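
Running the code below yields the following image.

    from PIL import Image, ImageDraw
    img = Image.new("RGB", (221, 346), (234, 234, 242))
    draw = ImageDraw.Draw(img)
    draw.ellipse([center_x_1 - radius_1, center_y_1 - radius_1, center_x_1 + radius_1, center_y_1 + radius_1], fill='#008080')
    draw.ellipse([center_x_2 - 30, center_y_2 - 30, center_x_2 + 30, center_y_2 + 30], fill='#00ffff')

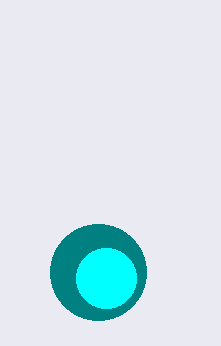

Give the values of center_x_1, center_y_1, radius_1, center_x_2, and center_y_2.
center_x_1 = 98, center_y_1 = 272, radius_1 = 48, center_x_2 = 106, center_y_2 = 278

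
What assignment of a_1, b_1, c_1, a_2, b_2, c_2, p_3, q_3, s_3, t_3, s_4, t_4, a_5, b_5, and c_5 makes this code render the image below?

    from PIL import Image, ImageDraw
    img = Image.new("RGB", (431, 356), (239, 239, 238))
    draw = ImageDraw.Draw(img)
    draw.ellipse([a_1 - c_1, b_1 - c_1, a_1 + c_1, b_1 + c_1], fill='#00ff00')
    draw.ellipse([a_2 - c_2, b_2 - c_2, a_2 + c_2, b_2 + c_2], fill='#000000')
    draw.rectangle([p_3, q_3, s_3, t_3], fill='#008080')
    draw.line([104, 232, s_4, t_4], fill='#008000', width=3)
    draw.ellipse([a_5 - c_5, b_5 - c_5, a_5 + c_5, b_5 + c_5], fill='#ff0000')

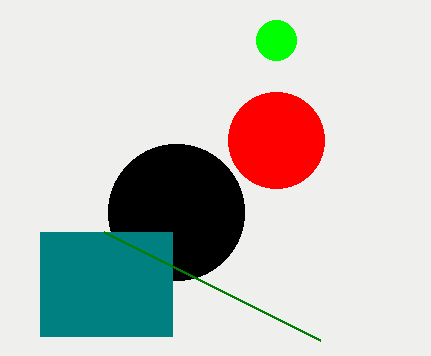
a_1 = 276, b_1 = 40, c_1 = 20, a_2 = 176, b_2 = 212, c_2 = 68, p_3 = 40, q_3 = 232, s_3 = 172, t_3 = 336, s_4 = 320, t_4 = 340, a_5 = 276, b_5 = 140, c_5 = 48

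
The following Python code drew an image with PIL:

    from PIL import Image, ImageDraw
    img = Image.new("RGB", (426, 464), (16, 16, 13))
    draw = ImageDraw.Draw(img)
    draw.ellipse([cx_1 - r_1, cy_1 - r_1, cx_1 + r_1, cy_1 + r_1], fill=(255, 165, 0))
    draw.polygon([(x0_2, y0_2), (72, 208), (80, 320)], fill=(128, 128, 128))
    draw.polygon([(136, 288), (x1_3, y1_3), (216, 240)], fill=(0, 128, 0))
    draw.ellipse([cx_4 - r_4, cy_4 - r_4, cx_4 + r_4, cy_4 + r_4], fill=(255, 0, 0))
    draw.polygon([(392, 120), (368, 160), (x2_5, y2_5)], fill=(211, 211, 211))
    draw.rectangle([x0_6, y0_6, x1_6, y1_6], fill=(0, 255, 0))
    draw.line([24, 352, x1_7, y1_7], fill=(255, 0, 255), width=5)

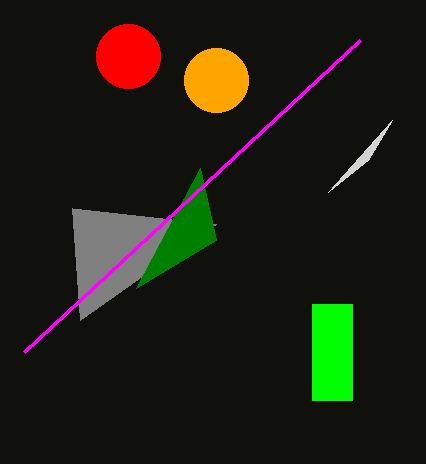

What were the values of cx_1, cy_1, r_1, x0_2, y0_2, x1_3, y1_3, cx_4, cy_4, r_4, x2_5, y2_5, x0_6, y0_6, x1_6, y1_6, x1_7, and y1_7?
cx_1 = 216, cy_1 = 80, r_1 = 32, x0_2 = 216, y0_2 = 224, x1_3 = 200, y1_3 = 168, cx_4 = 128, cy_4 = 56, r_4 = 32, x2_5 = 328, y2_5 = 192, x0_6 = 312, y0_6 = 304, x1_6 = 352, y1_6 = 400, x1_7 = 360, y1_7 = 40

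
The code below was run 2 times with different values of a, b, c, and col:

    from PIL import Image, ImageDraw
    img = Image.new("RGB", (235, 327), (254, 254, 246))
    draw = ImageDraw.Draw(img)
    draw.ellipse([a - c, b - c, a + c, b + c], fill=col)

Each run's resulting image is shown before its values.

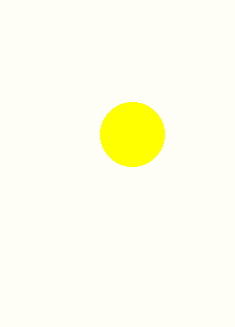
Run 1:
a = 132; b = 134; c = 32; col = 'yellow'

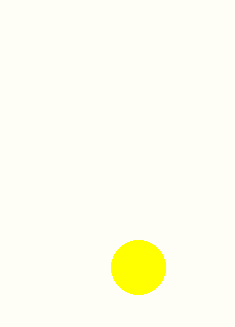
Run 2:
a = 138, b = 267, c = 27, col = 'yellow'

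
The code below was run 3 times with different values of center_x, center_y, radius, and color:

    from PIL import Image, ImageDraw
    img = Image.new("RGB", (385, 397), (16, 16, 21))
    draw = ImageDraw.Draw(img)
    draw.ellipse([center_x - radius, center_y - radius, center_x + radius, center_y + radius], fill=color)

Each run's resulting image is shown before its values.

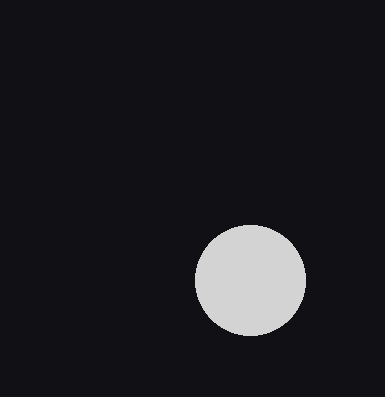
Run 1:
center_x = 250; center_y = 280; radius = 55; color = 'lightgray'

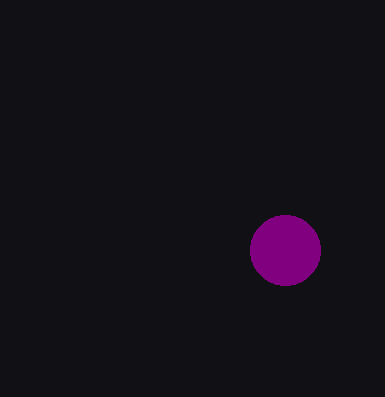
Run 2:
center_x = 285, center_y = 250, radius = 35, color = 'purple'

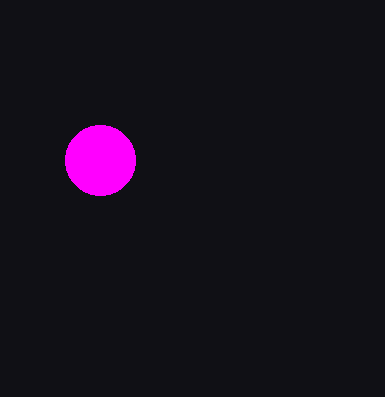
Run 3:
center_x = 100, center_y = 160, radius = 35, color = 'magenta'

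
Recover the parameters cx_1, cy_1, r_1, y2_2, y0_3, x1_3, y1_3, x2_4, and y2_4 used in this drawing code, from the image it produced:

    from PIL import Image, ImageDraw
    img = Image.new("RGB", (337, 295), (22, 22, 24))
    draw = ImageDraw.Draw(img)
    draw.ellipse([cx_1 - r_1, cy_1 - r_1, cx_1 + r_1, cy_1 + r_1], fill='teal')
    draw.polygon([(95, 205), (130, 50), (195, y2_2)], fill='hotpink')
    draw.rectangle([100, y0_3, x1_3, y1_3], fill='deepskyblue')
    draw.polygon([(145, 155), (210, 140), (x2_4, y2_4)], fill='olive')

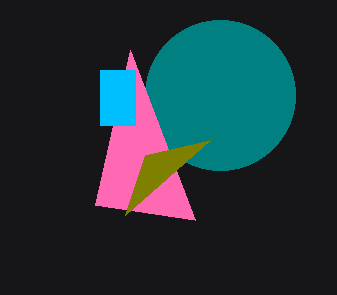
cx_1 = 220, cy_1 = 95, r_1 = 75, y2_2 = 220, y0_3 = 70, x1_3 = 135, y1_3 = 125, x2_4 = 125, y2_4 = 215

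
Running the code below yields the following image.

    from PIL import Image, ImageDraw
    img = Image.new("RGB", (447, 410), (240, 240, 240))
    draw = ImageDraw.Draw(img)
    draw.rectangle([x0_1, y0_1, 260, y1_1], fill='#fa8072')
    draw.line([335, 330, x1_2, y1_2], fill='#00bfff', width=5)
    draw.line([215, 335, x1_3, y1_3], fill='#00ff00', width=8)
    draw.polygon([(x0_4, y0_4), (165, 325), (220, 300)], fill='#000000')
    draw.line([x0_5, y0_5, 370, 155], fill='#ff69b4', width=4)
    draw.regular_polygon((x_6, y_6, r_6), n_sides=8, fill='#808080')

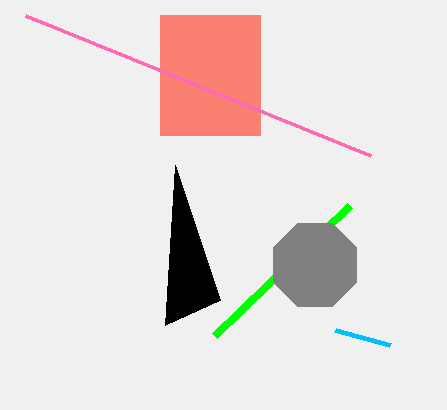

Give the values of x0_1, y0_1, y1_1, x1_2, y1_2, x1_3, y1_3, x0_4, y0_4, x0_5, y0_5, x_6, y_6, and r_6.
x0_1 = 160
y0_1 = 15
y1_1 = 135
x1_2 = 390
y1_2 = 345
x1_3 = 350
y1_3 = 205
x0_4 = 175
y0_4 = 165
x0_5 = 25
y0_5 = 15
x_6 = 315
y_6 = 265
r_6 = 45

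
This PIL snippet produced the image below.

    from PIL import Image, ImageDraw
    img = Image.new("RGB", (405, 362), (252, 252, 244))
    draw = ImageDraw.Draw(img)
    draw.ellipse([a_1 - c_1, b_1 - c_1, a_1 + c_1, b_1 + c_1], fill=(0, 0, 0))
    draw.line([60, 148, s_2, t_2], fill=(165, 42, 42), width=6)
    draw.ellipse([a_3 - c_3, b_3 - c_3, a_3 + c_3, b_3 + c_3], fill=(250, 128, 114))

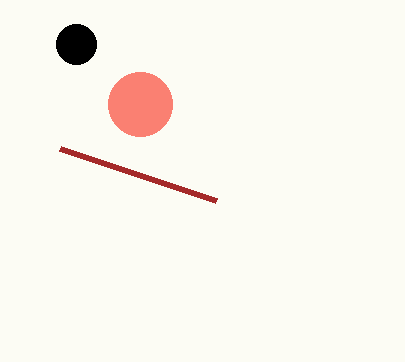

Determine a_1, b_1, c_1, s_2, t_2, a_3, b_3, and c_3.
a_1 = 76
b_1 = 44
c_1 = 20
s_2 = 216
t_2 = 200
a_3 = 140
b_3 = 104
c_3 = 32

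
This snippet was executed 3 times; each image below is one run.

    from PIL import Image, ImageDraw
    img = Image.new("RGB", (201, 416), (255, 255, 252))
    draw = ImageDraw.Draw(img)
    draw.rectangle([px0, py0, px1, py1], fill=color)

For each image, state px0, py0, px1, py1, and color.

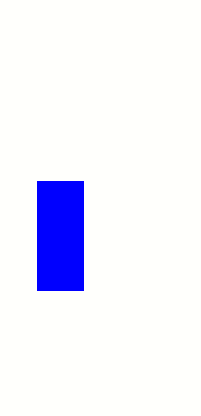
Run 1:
px0 = 37, py0 = 181, px1 = 83, py1 = 290, color = 'blue'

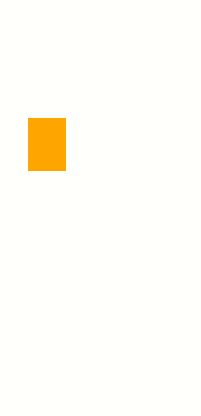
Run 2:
px0 = 28, py0 = 118, px1 = 65, py1 = 170, color = 'orange'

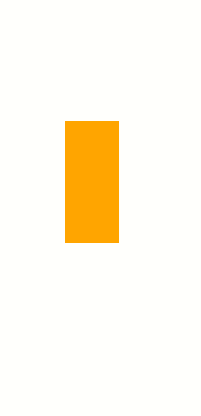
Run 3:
px0 = 65, py0 = 121, px1 = 118, py1 = 242, color = 'orange'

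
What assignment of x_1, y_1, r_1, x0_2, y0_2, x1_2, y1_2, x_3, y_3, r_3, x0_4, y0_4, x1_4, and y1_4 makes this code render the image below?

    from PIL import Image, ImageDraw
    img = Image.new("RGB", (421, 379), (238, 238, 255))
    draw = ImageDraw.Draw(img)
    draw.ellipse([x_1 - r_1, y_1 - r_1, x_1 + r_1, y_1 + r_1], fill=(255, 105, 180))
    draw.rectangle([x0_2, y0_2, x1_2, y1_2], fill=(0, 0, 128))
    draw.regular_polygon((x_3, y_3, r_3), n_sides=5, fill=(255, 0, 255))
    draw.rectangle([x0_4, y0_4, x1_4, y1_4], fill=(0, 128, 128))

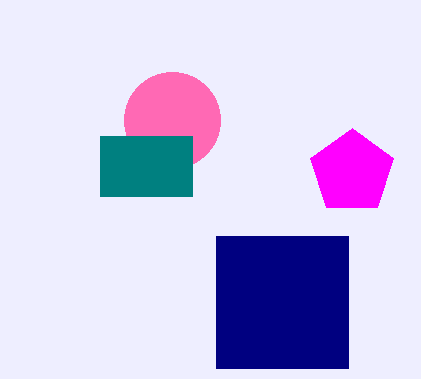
x_1 = 172, y_1 = 120, r_1 = 48, x0_2 = 216, y0_2 = 236, x1_2 = 348, y1_2 = 368, x_3 = 352, y_3 = 172, r_3 = 44, x0_4 = 100, y0_4 = 136, x1_4 = 192, y1_4 = 196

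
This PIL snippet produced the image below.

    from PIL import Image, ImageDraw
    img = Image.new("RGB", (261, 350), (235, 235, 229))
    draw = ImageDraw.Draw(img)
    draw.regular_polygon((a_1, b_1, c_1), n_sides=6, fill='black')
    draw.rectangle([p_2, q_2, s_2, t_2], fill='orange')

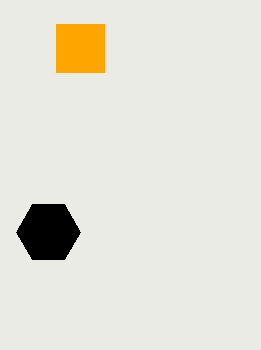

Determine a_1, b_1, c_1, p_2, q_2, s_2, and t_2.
a_1 = 48, b_1 = 232, c_1 = 32, p_2 = 56, q_2 = 24, s_2 = 104, t_2 = 72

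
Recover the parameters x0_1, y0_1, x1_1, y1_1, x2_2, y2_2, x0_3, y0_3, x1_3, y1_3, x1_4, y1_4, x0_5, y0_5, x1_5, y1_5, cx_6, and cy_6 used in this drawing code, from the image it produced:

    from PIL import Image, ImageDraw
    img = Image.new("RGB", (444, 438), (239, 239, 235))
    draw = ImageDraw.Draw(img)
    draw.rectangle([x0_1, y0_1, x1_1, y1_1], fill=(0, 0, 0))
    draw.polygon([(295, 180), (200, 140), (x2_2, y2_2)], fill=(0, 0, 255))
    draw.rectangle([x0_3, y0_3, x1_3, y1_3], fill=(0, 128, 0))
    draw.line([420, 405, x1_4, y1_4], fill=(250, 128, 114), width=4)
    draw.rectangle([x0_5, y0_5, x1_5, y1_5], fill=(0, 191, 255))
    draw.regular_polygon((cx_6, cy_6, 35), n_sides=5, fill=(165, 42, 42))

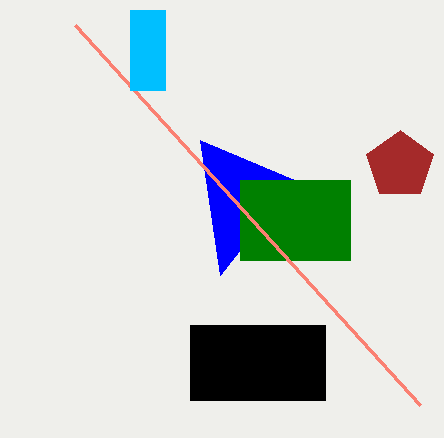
x0_1 = 190; y0_1 = 325; x1_1 = 325; y1_1 = 400; x2_2 = 220; y2_2 = 275; x0_3 = 240; y0_3 = 180; x1_3 = 350; y1_3 = 260; x1_4 = 75; y1_4 = 25; x0_5 = 130; y0_5 = 10; x1_5 = 165; y1_5 = 90; cx_6 = 400; cy_6 = 165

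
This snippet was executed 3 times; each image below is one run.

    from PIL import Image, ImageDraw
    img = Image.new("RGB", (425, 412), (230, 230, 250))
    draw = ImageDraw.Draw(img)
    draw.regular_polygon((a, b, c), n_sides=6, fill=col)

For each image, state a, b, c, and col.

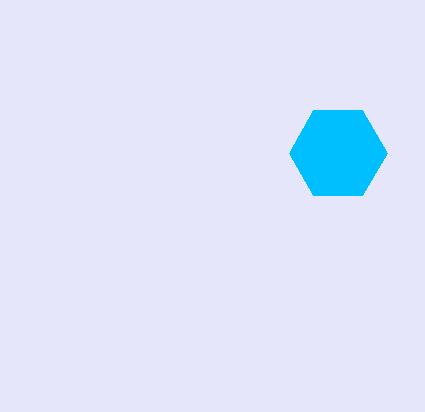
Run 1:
a = 338; b = 153; c = 49; col = 'deepskyblue'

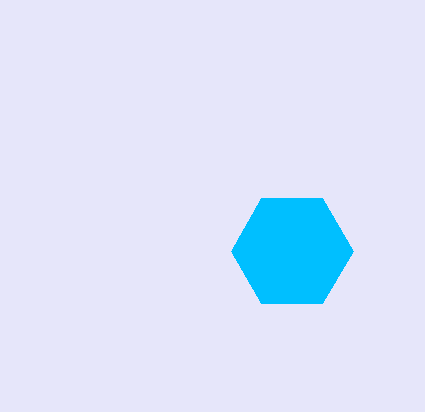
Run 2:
a = 292; b = 251; c = 61; col = 'deepskyblue'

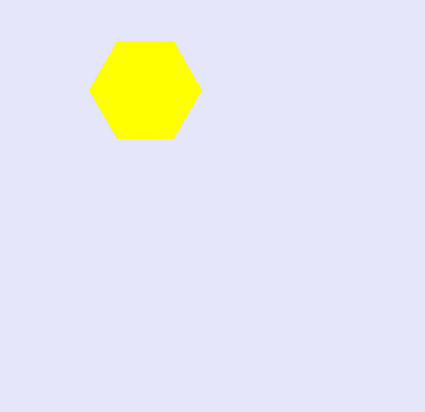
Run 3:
a = 145
b = 90
c = 56
col = 'yellow'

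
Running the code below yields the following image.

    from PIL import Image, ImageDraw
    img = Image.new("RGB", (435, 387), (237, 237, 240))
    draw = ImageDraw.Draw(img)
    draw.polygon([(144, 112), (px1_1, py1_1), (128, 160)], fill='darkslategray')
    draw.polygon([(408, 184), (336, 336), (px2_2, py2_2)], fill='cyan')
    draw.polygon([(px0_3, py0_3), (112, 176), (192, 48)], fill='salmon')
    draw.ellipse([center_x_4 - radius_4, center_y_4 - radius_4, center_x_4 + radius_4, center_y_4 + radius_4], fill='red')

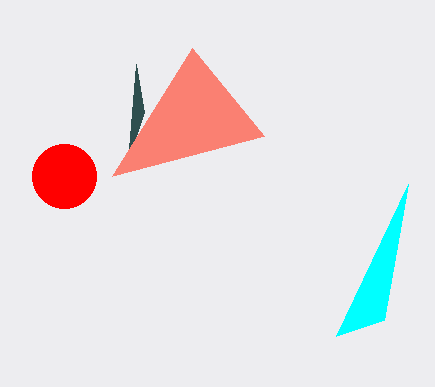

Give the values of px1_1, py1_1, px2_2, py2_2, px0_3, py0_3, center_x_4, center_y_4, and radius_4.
px1_1 = 136, py1_1 = 64, px2_2 = 384, py2_2 = 320, px0_3 = 264, py0_3 = 136, center_x_4 = 64, center_y_4 = 176, radius_4 = 32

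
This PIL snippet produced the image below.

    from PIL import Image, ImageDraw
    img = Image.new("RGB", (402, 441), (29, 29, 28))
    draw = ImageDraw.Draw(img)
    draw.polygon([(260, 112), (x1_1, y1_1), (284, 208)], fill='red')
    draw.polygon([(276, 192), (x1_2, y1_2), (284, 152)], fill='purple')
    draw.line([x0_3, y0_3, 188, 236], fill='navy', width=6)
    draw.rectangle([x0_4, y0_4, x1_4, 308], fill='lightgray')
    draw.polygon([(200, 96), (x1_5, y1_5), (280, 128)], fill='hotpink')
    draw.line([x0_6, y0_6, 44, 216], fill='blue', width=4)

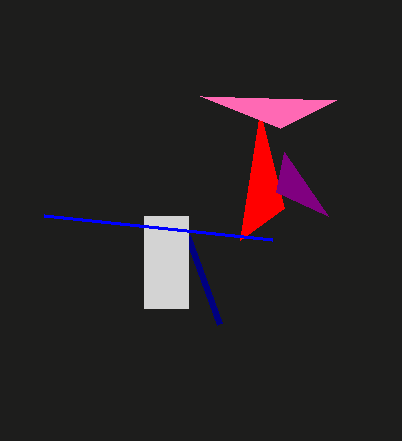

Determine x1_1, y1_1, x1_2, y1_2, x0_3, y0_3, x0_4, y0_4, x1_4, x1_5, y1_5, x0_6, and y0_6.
x1_1 = 240, y1_1 = 240, x1_2 = 328, y1_2 = 216, x0_3 = 220, y0_3 = 324, x0_4 = 144, y0_4 = 216, x1_4 = 188, x1_5 = 336, y1_5 = 100, x0_6 = 272, y0_6 = 240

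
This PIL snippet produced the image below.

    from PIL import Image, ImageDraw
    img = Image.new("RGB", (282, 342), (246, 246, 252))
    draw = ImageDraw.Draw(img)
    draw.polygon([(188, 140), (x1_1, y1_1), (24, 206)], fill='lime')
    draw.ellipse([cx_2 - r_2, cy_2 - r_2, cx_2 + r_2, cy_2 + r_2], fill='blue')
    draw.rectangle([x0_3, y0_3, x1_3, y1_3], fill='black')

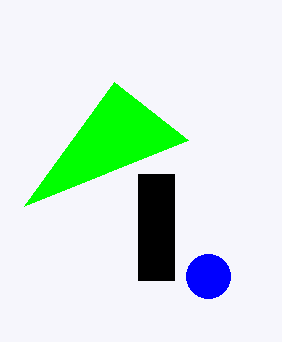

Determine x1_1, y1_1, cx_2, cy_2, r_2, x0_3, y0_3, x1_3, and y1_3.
x1_1 = 114; y1_1 = 82; cx_2 = 208; cy_2 = 276; r_2 = 22; x0_3 = 138; y0_3 = 174; x1_3 = 174; y1_3 = 280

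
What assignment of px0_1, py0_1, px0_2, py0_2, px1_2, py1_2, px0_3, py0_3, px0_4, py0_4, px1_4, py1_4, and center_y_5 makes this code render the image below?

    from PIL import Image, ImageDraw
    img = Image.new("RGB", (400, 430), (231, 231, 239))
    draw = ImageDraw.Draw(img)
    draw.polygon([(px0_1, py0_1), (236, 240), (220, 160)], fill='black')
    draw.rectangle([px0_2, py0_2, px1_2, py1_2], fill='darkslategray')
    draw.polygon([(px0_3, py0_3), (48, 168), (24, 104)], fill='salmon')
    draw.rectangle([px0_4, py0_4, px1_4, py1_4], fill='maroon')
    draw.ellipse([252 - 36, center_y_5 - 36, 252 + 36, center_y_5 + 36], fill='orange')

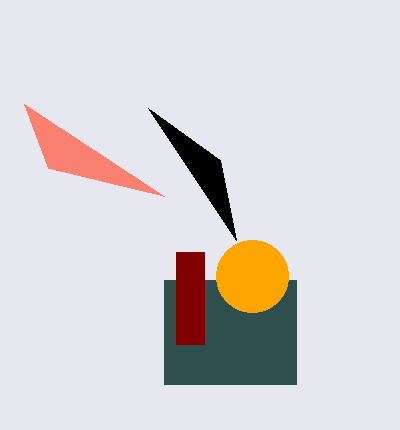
px0_1 = 148
py0_1 = 108
px0_2 = 164
py0_2 = 280
px1_2 = 296
py1_2 = 384
px0_3 = 164
py0_3 = 196
px0_4 = 176
py0_4 = 252
px1_4 = 204
py1_4 = 344
center_y_5 = 276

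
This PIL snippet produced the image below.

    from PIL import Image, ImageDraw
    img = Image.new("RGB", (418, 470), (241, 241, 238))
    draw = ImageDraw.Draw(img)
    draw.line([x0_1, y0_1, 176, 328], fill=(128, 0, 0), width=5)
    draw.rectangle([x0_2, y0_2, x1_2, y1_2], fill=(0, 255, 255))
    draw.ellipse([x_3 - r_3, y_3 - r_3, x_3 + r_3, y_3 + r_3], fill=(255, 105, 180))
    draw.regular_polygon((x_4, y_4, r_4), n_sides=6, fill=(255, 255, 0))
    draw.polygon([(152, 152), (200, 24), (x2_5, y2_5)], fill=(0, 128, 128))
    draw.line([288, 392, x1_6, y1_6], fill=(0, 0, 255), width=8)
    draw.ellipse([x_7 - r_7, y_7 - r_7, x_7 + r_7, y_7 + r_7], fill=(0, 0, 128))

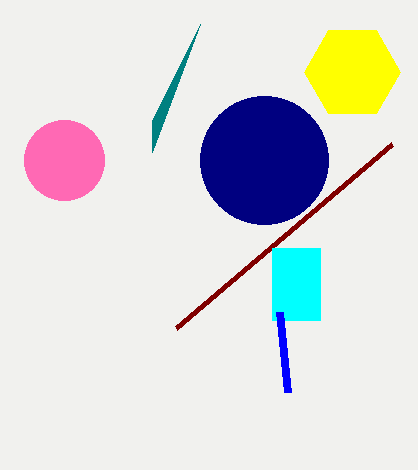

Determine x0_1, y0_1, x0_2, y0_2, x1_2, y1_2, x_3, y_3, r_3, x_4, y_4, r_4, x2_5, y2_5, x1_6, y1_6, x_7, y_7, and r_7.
x0_1 = 392, y0_1 = 144, x0_2 = 272, y0_2 = 248, x1_2 = 320, y1_2 = 320, x_3 = 64, y_3 = 160, r_3 = 40, x_4 = 352, y_4 = 72, r_4 = 48, x2_5 = 152, y2_5 = 120, x1_6 = 280, y1_6 = 312, x_7 = 264, y_7 = 160, r_7 = 64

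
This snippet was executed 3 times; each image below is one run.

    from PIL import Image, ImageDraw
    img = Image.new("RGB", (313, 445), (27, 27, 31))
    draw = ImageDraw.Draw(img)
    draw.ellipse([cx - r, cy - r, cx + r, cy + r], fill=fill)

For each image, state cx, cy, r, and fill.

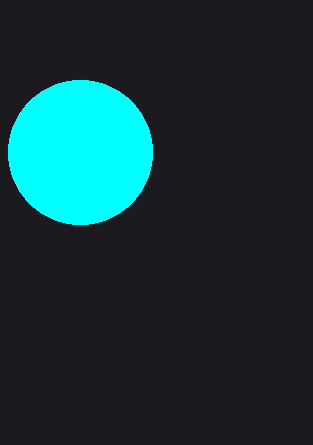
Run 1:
cx = 80; cy = 152; r = 72; fill = 'cyan'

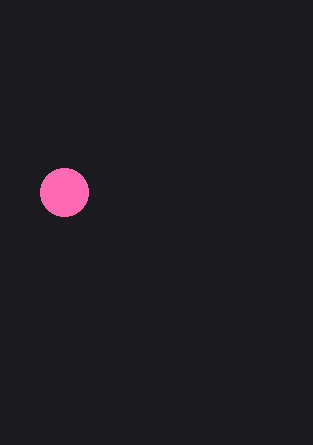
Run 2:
cx = 64
cy = 192
r = 24
fill = 'hotpink'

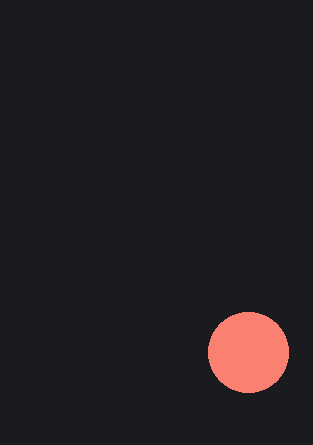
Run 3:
cx = 248
cy = 352
r = 40
fill = 'salmon'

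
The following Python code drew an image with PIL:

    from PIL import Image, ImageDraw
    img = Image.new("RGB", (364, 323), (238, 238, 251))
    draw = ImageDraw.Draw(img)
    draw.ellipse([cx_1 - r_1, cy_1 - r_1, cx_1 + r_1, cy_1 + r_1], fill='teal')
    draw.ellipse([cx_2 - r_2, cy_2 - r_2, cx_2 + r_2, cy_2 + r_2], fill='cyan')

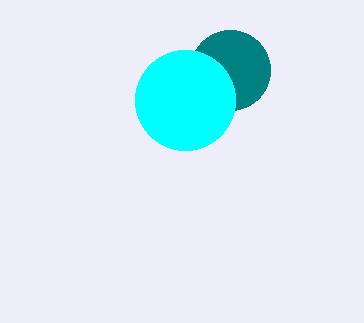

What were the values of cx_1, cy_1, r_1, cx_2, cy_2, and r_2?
cx_1 = 230; cy_1 = 70; r_1 = 40; cx_2 = 185; cy_2 = 100; r_2 = 50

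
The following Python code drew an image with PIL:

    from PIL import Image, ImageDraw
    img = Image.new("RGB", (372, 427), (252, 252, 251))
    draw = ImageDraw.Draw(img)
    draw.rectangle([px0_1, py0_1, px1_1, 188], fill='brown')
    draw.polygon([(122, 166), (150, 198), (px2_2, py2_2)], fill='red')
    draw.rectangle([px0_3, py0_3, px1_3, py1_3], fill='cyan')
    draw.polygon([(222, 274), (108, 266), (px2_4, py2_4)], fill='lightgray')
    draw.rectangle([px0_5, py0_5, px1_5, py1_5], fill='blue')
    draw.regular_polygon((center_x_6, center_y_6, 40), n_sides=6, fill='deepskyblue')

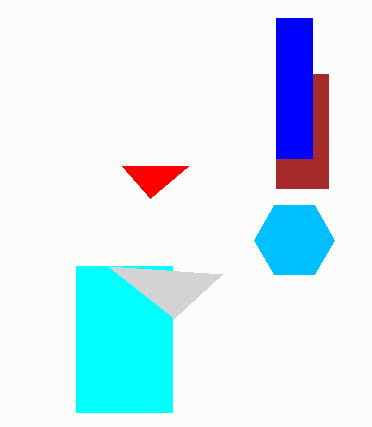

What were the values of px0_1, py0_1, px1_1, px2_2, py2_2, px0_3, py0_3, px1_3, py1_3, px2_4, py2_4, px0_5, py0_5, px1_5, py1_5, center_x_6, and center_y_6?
px0_1 = 276
py0_1 = 74
px1_1 = 328
px2_2 = 188
py2_2 = 166
px0_3 = 76
py0_3 = 266
px1_3 = 172
py1_3 = 412
px2_4 = 174
py2_4 = 318
px0_5 = 276
py0_5 = 18
px1_5 = 312
py1_5 = 158
center_x_6 = 294
center_y_6 = 240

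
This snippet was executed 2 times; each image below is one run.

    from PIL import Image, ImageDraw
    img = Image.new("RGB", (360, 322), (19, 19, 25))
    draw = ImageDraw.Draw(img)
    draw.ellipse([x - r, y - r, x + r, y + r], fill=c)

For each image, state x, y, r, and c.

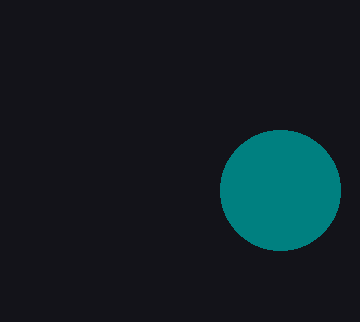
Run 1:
x = 280, y = 190, r = 60, c = 'teal'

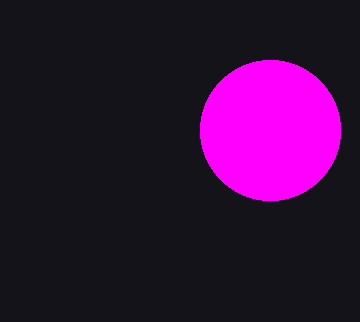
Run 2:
x = 270
y = 130
r = 70
c = 'magenta'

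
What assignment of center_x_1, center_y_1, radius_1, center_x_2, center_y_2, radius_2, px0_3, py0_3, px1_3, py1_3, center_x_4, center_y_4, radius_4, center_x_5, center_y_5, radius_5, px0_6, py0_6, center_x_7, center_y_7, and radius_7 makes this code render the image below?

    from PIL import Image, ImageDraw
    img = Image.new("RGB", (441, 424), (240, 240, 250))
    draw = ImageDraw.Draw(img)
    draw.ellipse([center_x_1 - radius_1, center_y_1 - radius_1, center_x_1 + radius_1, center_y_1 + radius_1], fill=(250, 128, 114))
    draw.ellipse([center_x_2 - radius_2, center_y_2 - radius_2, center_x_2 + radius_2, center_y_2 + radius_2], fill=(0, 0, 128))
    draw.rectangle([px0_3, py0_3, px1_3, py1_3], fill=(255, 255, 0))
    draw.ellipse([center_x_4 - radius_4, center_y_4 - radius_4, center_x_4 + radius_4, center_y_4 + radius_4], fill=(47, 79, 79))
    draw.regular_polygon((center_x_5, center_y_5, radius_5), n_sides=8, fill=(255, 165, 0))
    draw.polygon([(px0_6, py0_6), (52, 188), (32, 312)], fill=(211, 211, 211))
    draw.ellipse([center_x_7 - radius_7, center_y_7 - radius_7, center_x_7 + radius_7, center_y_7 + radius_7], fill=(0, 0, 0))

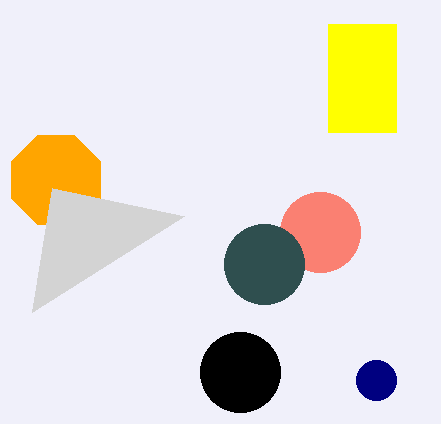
center_x_1 = 320; center_y_1 = 232; radius_1 = 40; center_x_2 = 376; center_y_2 = 380; radius_2 = 20; px0_3 = 328; py0_3 = 24; px1_3 = 396; py1_3 = 132; center_x_4 = 264; center_y_4 = 264; radius_4 = 40; center_x_5 = 56; center_y_5 = 180; radius_5 = 48; px0_6 = 184; py0_6 = 216; center_x_7 = 240; center_y_7 = 372; radius_7 = 40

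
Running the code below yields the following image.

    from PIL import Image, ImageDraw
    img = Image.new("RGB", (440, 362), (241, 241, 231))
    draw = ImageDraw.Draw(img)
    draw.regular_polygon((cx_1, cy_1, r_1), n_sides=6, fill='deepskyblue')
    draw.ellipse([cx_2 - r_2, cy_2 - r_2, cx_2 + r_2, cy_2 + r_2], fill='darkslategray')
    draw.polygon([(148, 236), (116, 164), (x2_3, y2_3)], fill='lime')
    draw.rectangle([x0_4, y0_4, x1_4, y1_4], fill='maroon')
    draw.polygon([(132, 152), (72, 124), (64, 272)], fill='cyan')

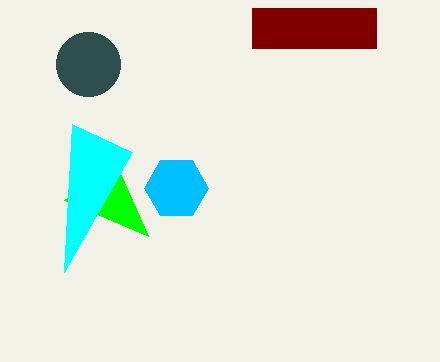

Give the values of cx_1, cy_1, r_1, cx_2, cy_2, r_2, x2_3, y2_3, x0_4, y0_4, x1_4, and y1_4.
cx_1 = 176; cy_1 = 188; r_1 = 32; cx_2 = 88; cy_2 = 64; r_2 = 32; x2_3 = 64; y2_3 = 200; x0_4 = 252; y0_4 = 8; x1_4 = 376; y1_4 = 48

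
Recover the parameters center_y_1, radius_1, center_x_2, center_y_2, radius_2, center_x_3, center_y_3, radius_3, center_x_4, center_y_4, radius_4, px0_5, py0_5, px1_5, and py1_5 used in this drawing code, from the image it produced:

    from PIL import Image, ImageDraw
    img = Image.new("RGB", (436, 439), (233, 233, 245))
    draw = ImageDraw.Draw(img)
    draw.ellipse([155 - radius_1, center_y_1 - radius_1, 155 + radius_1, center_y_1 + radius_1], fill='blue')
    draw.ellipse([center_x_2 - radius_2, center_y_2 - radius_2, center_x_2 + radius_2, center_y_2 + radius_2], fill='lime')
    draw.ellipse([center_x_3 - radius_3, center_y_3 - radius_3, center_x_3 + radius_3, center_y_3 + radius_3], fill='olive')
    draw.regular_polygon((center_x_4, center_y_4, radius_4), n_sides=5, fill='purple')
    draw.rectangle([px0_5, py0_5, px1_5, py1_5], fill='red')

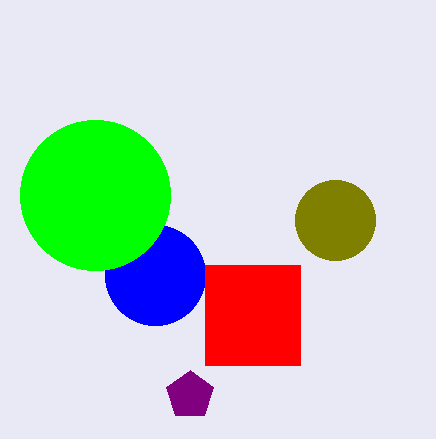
center_y_1 = 275, radius_1 = 50, center_x_2 = 95, center_y_2 = 195, radius_2 = 75, center_x_3 = 335, center_y_3 = 220, radius_3 = 40, center_x_4 = 190, center_y_4 = 395, radius_4 = 25, px0_5 = 205, py0_5 = 265, px1_5 = 300, py1_5 = 365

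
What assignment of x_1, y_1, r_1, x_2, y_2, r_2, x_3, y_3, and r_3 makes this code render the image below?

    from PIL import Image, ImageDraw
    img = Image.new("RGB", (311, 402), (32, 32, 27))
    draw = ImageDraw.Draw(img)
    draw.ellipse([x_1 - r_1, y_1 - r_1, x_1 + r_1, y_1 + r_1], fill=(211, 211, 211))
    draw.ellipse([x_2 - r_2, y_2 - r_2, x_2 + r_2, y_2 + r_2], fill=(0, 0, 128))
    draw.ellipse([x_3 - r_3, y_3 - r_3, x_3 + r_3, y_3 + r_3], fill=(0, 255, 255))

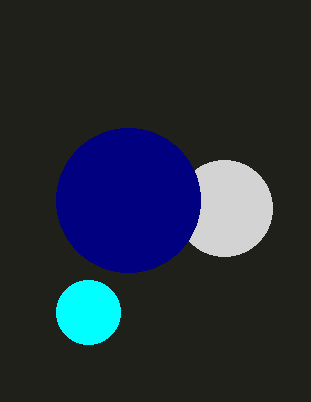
x_1 = 224
y_1 = 208
r_1 = 48
x_2 = 128
y_2 = 200
r_2 = 72
x_3 = 88
y_3 = 312
r_3 = 32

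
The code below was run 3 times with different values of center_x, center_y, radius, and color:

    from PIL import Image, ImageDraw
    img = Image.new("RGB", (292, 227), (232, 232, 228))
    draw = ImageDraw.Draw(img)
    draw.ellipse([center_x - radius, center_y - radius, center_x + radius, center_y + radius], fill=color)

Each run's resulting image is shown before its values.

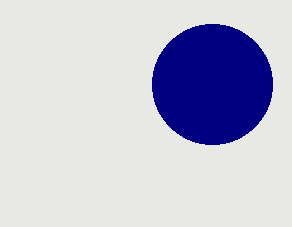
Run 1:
center_x = 212; center_y = 84; radius = 60; color = 'navy'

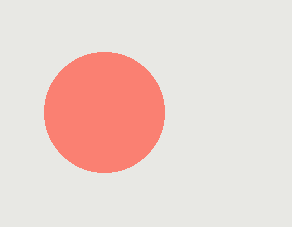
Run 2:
center_x = 104, center_y = 112, radius = 60, color = 'salmon'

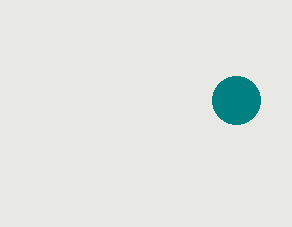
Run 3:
center_x = 236; center_y = 100; radius = 24; color = 'teal'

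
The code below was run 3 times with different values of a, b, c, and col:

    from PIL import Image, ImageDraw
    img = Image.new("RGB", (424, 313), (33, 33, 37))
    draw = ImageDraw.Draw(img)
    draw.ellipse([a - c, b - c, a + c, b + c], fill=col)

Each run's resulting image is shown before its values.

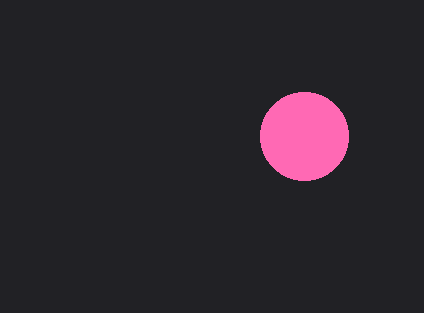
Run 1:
a = 304
b = 136
c = 44
col = 'hotpink'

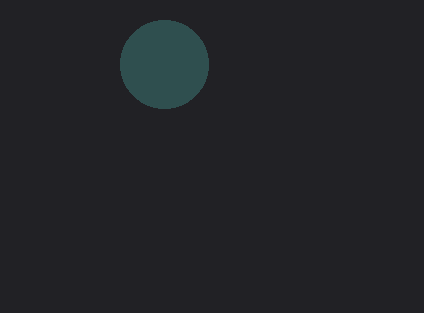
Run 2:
a = 164; b = 64; c = 44; col = 'darkslategray'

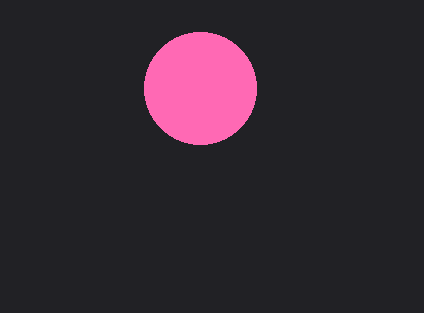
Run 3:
a = 200; b = 88; c = 56; col = 'hotpink'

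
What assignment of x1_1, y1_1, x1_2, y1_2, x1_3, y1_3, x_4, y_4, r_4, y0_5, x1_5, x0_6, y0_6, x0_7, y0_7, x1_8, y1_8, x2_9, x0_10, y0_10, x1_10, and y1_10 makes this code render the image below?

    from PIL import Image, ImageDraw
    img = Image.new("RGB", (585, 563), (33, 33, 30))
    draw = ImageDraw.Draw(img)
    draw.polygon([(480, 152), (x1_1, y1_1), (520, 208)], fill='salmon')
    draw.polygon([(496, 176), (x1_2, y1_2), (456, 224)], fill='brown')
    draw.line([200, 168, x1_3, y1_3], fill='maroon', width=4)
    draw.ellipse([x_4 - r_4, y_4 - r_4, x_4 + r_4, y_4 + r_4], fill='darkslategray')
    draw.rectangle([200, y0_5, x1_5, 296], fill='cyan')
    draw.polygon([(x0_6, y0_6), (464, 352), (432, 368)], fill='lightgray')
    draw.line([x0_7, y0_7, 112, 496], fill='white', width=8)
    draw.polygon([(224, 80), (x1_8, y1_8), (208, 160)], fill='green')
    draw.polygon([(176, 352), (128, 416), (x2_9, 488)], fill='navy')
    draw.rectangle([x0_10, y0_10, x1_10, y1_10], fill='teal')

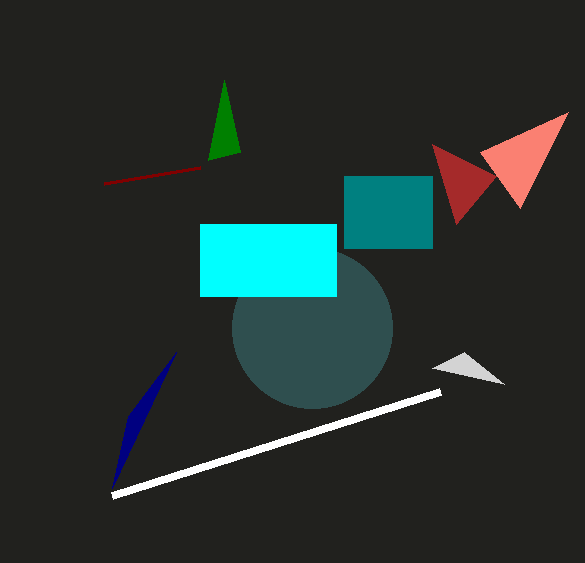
x1_1 = 568; y1_1 = 112; x1_2 = 432; y1_2 = 144; x1_3 = 104; y1_3 = 184; x_4 = 312; y_4 = 328; r_4 = 80; y0_5 = 224; x1_5 = 336; x0_6 = 504; y0_6 = 384; x0_7 = 440; y0_7 = 392; x1_8 = 240; y1_8 = 152; x2_9 = 112; x0_10 = 344; y0_10 = 176; x1_10 = 432; y1_10 = 248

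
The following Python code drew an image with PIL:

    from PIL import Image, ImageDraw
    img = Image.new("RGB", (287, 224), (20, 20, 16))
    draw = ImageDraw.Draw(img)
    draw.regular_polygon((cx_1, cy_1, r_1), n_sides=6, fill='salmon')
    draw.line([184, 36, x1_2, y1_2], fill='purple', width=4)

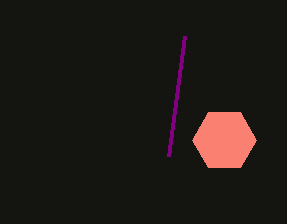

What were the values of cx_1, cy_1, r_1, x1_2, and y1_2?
cx_1 = 224, cy_1 = 140, r_1 = 32, x1_2 = 168, y1_2 = 156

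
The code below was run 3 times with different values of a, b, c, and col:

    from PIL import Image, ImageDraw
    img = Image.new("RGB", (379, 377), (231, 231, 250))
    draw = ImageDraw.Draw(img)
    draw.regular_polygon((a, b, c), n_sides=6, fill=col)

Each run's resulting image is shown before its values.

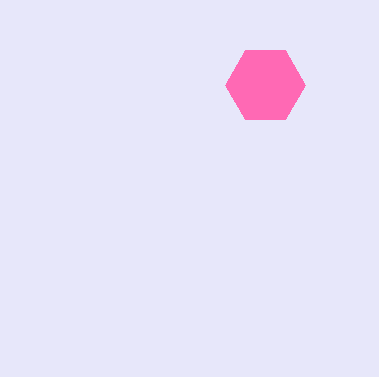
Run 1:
a = 265; b = 85; c = 40; col = 'hotpink'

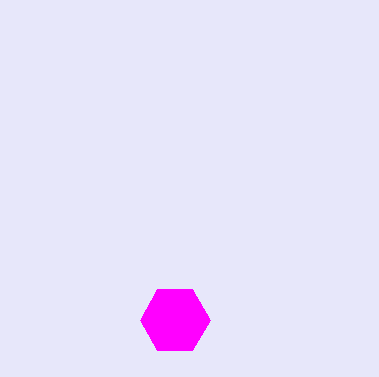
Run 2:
a = 175, b = 320, c = 35, col = 'magenta'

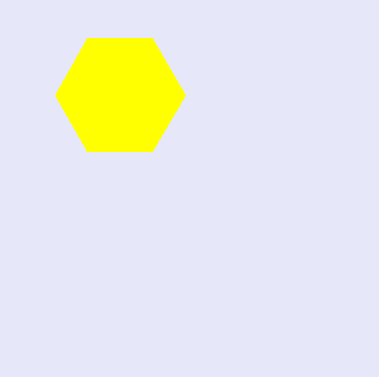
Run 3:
a = 120, b = 95, c = 65, col = 'yellow'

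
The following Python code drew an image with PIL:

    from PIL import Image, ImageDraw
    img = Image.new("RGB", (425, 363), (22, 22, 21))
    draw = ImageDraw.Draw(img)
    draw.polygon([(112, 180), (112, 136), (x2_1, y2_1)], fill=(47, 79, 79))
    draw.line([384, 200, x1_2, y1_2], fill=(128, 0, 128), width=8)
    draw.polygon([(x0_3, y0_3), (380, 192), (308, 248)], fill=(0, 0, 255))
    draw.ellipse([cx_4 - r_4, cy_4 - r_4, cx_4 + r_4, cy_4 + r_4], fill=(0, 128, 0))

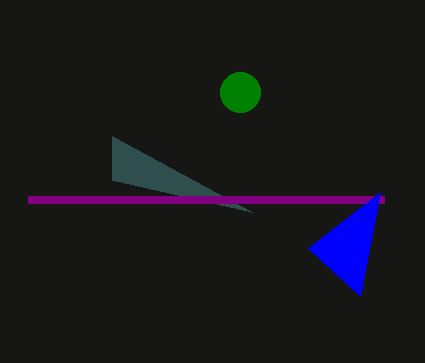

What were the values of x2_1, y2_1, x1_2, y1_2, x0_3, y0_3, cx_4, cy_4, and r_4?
x2_1 = 252
y2_1 = 212
x1_2 = 28
y1_2 = 200
x0_3 = 360
y0_3 = 296
cx_4 = 240
cy_4 = 92
r_4 = 20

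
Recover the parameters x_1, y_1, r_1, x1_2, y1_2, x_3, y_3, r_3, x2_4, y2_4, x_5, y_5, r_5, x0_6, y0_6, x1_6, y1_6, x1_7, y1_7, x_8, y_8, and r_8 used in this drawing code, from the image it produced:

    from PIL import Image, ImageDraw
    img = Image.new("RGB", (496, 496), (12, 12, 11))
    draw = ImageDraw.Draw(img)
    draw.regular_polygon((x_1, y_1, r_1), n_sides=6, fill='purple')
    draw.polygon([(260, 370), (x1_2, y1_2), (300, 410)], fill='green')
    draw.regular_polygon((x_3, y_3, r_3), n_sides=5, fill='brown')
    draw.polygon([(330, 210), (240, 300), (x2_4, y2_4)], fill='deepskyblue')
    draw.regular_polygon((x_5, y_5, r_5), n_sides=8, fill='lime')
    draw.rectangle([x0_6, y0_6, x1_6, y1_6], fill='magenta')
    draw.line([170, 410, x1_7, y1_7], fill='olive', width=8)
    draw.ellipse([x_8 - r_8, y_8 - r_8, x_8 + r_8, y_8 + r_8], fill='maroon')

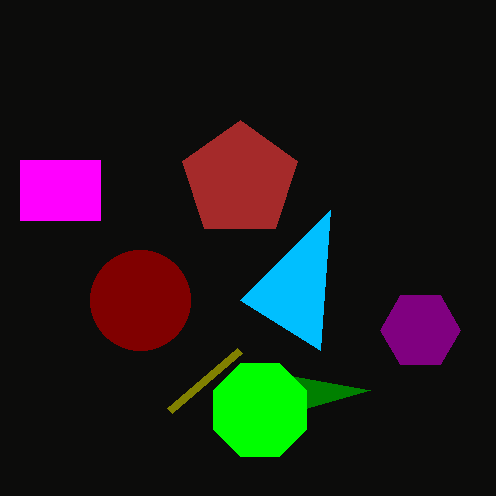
x_1 = 420, y_1 = 330, r_1 = 40, x1_2 = 370, y1_2 = 390, x_3 = 240, y_3 = 180, r_3 = 60, x2_4 = 320, y2_4 = 350, x_5 = 260, y_5 = 410, r_5 = 50, x0_6 = 20, y0_6 = 160, x1_6 = 100, y1_6 = 220, x1_7 = 240, y1_7 = 350, x_8 = 140, y_8 = 300, r_8 = 50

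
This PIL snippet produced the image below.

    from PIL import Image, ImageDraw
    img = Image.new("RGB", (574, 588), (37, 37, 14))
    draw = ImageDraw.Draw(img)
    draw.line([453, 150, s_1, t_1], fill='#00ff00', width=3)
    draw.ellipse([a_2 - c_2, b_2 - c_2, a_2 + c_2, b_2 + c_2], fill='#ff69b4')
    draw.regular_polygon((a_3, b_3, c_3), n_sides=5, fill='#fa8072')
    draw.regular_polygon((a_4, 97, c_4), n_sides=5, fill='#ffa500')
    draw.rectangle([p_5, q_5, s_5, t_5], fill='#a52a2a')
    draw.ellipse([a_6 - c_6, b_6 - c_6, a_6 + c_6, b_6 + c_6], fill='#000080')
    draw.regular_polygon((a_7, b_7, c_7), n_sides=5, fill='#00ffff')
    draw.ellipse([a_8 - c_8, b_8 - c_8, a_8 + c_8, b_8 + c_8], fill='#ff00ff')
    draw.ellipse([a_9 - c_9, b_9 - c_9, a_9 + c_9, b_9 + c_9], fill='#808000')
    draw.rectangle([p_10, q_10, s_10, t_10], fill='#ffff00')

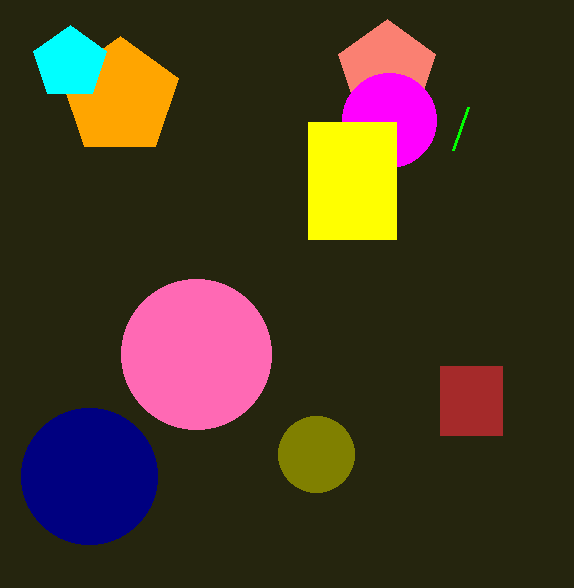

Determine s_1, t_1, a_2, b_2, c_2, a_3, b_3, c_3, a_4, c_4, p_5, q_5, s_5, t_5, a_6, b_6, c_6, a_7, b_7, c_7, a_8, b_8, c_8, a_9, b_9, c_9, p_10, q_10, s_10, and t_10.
s_1 = 468, t_1 = 107, a_2 = 196, b_2 = 354, c_2 = 75, a_3 = 387, b_3 = 70, c_3 = 51, a_4 = 120, c_4 = 61, p_5 = 440, q_5 = 366, s_5 = 502, t_5 = 435, a_6 = 89, b_6 = 476, c_6 = 68, a_7 = 70, b_7 = 63, c_7 = 38, a_8 = 389, b_8 = 120, c_8 = 47, a_9 = 316, b_9 = 454, c_9 = 38, p_10 = 308, q_10 = 122, s_10 = 396, t_10 = 239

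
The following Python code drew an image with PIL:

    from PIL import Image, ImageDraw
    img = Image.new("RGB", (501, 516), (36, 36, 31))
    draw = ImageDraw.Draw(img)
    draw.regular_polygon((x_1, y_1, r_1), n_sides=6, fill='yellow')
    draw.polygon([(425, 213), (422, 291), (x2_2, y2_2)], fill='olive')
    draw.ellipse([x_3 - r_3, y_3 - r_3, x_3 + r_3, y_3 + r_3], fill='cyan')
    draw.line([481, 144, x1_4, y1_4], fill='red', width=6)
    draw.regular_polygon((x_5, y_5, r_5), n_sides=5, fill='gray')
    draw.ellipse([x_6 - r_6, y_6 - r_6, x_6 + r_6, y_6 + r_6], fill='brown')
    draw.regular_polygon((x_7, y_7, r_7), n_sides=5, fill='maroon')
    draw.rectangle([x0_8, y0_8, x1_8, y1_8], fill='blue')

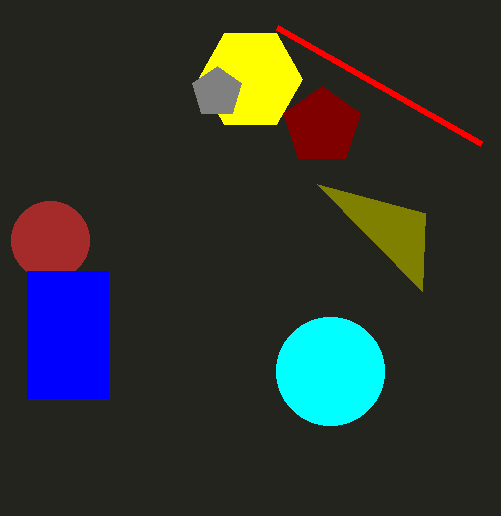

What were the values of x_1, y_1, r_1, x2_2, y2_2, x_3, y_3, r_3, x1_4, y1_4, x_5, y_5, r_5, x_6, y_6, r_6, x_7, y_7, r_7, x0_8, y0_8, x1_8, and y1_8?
x_1 = 250
y_1 = 79
r_1 = 52
x2_2 = 317
y2_2 = 184
x_3 = 330
y_3 = 371
r_3 = 54
x1_4 = 277
y1_4 = 28
x_5 = 217
y_5 = 92
r_5 = 26
x_6 = 50
y_6 = 240
r_6 = 39
x_7 = 322
y_7 = 126
r_7 = 40
x0_8 = 27
y0_8 = 271
x1_8 = 108
y1_8 = 398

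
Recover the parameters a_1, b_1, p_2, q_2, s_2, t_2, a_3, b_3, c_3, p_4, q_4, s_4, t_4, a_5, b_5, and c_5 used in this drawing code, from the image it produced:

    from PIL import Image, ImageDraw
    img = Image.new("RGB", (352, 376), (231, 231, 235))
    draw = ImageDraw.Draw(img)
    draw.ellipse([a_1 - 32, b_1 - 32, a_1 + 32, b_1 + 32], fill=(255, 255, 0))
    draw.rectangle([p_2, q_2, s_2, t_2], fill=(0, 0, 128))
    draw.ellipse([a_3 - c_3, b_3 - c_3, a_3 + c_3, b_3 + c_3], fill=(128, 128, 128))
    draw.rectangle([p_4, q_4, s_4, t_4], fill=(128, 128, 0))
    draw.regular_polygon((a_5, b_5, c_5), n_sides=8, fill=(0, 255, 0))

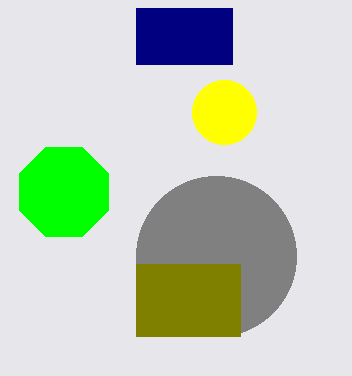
a_1 = 224
b_1 = 112
p_2 = 136
q_2 = 8
s_2 = 232
t_2 = 64
a_3 = 216
b_3 = 256
c_3 = 80
p_4 = 136
q_4 = 264
s_4 = 240
t_4 = 336
a_5 = 64
b_5 = 192
c_5 = 48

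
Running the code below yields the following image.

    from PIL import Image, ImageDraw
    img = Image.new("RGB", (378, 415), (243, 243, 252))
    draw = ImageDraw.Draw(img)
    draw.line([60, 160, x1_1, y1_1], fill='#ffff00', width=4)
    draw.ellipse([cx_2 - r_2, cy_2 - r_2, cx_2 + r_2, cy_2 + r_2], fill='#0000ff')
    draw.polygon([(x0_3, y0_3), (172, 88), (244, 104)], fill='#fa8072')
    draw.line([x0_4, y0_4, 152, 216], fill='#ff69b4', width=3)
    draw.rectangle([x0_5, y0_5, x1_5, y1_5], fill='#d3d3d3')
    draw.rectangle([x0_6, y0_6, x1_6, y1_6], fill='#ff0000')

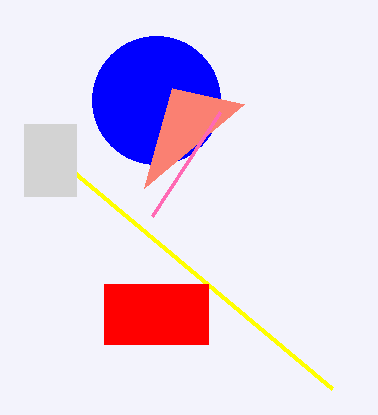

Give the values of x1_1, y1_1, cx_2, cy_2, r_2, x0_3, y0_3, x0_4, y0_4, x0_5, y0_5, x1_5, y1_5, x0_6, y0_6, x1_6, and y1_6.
x1_1 = 332, y1_1 = 388, cx_2 = 156, cy_2 = 100, r_2 = 64, x0_3 = 144, y0_3 = 188, x0_4 = 220, y0_4 = 112, x0_5 = 24, y0_5 = 124, x1_5 = 76, y1_5 = 196, x0_6 = 104, y0_6 = 284, x1_6 = 208, y1_6 = 344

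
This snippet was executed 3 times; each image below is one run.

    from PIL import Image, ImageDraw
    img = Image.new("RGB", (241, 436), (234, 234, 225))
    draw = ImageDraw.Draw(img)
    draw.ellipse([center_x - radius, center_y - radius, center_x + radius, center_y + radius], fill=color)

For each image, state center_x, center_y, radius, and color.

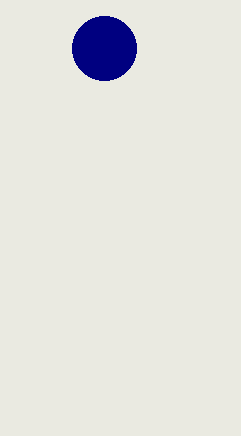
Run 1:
center_x = 104; center_y = 48; radius = 32; color = 'navy'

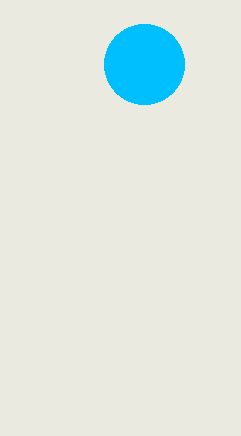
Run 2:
center_x = 144; center_y = 64; radius = 40; color = 'deepskyblue'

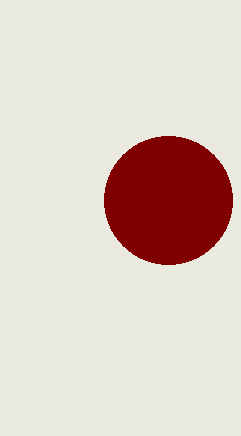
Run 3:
center_x = 168; center_y = 200; radius = 64; color = 'maroon'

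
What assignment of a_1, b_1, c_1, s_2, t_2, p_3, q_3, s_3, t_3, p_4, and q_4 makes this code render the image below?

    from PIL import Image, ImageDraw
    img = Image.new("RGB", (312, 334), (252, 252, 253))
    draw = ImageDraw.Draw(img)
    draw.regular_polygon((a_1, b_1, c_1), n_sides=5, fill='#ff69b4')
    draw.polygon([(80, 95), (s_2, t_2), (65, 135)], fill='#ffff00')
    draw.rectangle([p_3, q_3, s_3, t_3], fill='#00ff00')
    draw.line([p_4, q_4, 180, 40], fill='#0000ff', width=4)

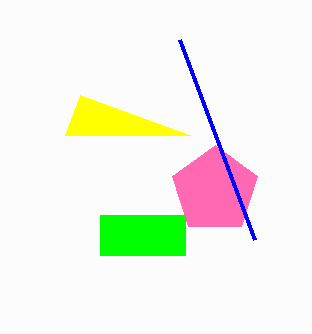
a_1 = 215; b_1 = 190; c_1 = 45; s_2 = 190; t_2 = 135; p_3 = 100; q_3 = 215; s_3 = 185; t_3 = 255; p_4 = 255; q_4 = 240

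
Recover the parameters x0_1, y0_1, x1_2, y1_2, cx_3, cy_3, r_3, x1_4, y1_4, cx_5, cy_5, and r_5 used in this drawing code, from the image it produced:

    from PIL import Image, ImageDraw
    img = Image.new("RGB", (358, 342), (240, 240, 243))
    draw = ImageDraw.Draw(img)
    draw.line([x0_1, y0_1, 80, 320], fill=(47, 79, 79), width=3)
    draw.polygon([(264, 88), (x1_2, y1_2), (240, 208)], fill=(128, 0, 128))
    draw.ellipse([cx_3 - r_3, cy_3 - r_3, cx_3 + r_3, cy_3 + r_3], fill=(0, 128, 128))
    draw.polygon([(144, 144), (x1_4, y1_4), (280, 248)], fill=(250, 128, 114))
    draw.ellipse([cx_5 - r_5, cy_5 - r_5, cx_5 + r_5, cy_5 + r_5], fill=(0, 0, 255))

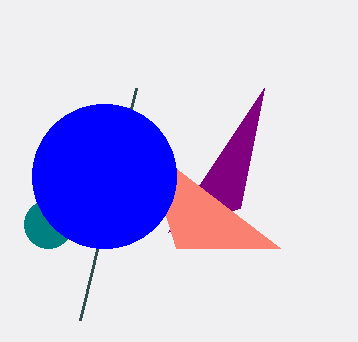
x0_1 = 136; y0_1 = 88; x1_2 = 168; y1_2 = 232; cx_3 = 48; cy_3 = 224; r_3 = 24; x1_4 = 176; y1_4 = 248; cx_5 = 104; cy_5 = 176; r_5 = 72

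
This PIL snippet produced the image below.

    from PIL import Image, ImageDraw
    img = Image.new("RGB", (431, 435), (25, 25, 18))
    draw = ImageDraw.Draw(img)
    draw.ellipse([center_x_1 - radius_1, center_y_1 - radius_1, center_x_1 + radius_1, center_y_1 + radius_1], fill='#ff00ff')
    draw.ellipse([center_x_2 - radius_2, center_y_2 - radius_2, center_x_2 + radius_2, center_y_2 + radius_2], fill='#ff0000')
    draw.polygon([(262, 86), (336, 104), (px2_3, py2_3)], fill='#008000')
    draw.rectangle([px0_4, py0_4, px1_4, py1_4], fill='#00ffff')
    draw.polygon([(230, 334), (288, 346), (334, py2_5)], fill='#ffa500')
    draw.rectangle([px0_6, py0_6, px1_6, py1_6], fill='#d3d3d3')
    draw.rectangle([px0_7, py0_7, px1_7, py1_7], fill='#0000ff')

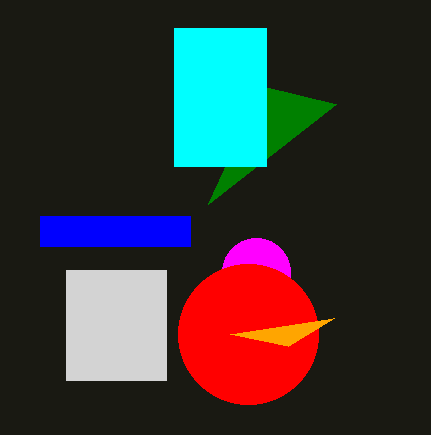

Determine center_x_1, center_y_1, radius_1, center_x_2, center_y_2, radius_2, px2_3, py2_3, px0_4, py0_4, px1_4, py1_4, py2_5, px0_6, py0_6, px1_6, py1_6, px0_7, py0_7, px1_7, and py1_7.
center_x_1 = 256; center_y_1 = 272; radius_1 = 34; center_x_2 = 248; center_y_2 = 334; radius_2 = 70; px2_3 = 208; py2_3 = 204; px0_4 = 174; py0_4 = 28; px1_4 = 266; py1_4 = 166; py2_5 = 318; px0_6 = 66; py0_6 = 270; px1_6 = 166; py1_6 = 380; px0_7 = 40; py0_7 = 216; px1_7 = 190; py1_7 = 246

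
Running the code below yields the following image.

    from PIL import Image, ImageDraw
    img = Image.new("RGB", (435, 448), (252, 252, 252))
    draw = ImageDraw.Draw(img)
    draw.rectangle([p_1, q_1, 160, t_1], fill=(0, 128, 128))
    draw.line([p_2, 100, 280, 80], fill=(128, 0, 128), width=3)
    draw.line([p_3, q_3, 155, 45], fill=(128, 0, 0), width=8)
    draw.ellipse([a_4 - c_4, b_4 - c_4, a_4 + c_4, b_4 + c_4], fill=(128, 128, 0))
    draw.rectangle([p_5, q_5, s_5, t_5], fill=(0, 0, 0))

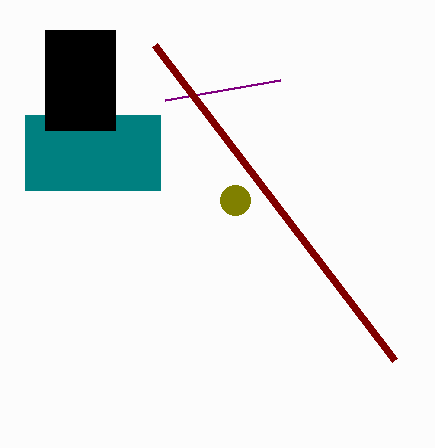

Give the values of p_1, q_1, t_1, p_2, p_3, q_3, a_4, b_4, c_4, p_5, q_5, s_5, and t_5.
p_1 = 25, q_1 = 115, t_1 = 190, p_2 = 165, p_3 = 395, q_3 = 360, a_4 = 235, b_4 = 200, c_4 = 15, p_5 = 45, q_5 = 30, s_5 = 115, t_5 = 130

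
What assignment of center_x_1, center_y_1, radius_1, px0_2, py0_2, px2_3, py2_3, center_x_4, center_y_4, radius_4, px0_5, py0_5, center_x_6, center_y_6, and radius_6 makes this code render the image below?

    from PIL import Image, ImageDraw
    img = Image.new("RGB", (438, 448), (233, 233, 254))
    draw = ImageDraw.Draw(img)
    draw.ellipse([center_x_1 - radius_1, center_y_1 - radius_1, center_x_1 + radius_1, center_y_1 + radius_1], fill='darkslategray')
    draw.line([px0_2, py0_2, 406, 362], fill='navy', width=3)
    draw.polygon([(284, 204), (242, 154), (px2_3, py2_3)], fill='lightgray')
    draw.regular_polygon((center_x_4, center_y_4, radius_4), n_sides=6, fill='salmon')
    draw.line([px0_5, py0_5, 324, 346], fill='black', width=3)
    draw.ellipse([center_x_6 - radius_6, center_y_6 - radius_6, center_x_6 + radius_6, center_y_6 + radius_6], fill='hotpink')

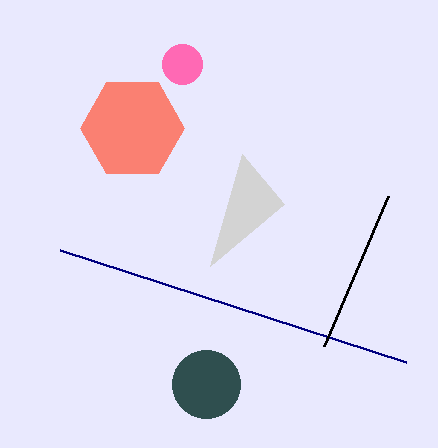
center_x_1 = 206; center_y_1 = 384; radius_1 = 34; px0_2 = 60; py0_2 = 250; px2_3 = 210; py2_3 = 266; center_x_4 = 132; center_y_4 = 128; radius_4 = 52; px0_5 = 388; py0_5 = 196; center_x_6 = 182; center_y_6 = 64; radius_6 = 20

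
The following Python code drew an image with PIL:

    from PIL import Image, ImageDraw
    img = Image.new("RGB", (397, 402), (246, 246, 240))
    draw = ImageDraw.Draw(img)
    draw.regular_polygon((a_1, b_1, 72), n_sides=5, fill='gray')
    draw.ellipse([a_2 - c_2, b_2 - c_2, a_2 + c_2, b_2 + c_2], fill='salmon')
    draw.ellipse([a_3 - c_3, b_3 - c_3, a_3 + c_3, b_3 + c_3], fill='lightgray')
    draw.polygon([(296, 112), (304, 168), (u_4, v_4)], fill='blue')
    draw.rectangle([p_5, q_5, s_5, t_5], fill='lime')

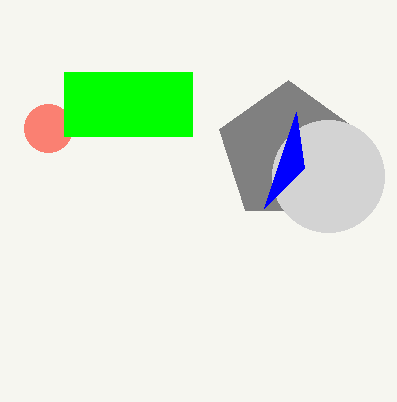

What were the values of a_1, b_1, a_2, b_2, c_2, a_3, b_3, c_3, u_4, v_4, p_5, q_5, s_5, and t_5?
a_1 = 288; b_1 = 152; a_2 = 48; b_2 = 128; c_2 = 24; a_3 = 328; b_3 = 176; c_3 = 56; u_4 = 264; v_4 = 208; p_5 = 64; q_5 = 72; s_5 = 192; t_5 = 136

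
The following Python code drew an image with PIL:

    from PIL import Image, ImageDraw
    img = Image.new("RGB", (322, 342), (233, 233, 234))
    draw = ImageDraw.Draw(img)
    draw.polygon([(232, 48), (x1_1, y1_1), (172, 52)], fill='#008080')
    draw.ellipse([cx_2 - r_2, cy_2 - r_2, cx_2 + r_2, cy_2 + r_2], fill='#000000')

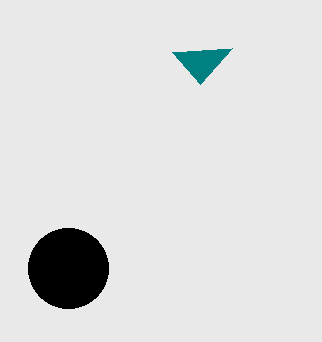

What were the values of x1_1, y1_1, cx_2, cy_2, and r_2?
x1_1 = 200; y1_1 = 84; cx_2 = 68; cy_2 = 268; r_2 = 40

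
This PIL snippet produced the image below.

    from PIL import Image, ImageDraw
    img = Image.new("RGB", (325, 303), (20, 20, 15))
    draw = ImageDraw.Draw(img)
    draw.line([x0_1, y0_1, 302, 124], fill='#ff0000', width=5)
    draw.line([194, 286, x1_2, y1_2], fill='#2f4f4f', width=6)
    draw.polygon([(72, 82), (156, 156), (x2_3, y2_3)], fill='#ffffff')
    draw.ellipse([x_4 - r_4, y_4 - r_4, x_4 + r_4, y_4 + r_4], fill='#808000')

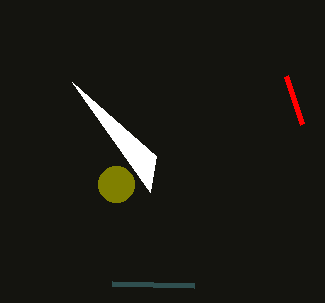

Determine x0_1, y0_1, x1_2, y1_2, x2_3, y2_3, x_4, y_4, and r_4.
x0_1 = 286, y0_1 = 76, x1_2 = 112, y1_2 = 284, x2_3 = 150, y2_3 = 192, x_4 = 116, y_4 = 184, r_4 = 18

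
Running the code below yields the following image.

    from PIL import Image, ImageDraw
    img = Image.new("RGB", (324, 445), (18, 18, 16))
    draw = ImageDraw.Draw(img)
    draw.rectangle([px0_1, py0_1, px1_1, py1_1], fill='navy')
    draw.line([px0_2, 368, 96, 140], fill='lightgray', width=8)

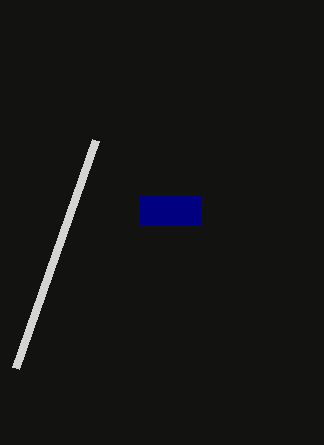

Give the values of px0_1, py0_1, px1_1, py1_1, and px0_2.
px0_1 = 140; py0_1 = 196; px1_1 = 200; py1_1 = 224; px0_2 = 16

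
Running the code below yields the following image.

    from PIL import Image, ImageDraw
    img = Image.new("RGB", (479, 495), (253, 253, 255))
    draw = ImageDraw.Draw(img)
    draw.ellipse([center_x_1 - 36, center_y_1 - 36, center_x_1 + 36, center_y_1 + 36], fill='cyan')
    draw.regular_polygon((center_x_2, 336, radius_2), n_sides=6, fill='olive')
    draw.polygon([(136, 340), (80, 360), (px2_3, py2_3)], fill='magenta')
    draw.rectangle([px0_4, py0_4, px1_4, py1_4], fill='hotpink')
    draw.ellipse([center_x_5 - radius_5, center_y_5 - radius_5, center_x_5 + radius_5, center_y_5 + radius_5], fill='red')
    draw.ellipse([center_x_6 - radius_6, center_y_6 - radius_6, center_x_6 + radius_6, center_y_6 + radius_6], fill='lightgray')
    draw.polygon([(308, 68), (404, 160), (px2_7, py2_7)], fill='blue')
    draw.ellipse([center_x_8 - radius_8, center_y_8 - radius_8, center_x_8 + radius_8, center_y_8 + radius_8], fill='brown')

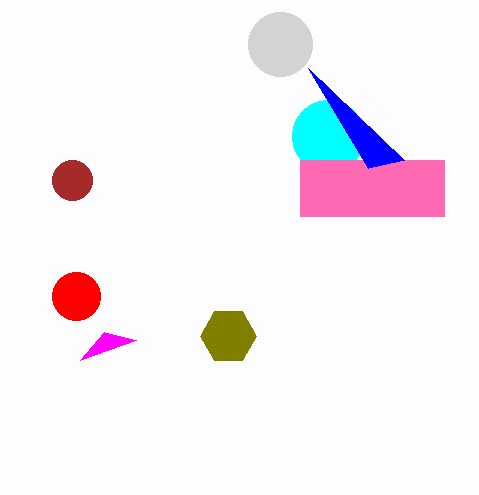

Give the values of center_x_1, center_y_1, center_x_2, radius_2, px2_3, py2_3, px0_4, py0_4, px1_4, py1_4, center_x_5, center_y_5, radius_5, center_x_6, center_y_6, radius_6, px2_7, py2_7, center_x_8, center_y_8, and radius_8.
center_x_1 = 328; center_y_1 = 136; center_x_2 = 228; radius_2 = 28; px2_3 = 104; py2_3 = 332; px0_4 = 300; py0_4 = 160; px1_4 = 444; py1_4 = 216; center_x_5 = 76; center_y_5 = 296; radius_5 = 24; center_x_6 = 280; center_y_6 = 44; radius_6 = 32; px2_7 = 368; py2_7 = 168; center_x_8 = 72; center_y_8 = 180; radius_8 = 20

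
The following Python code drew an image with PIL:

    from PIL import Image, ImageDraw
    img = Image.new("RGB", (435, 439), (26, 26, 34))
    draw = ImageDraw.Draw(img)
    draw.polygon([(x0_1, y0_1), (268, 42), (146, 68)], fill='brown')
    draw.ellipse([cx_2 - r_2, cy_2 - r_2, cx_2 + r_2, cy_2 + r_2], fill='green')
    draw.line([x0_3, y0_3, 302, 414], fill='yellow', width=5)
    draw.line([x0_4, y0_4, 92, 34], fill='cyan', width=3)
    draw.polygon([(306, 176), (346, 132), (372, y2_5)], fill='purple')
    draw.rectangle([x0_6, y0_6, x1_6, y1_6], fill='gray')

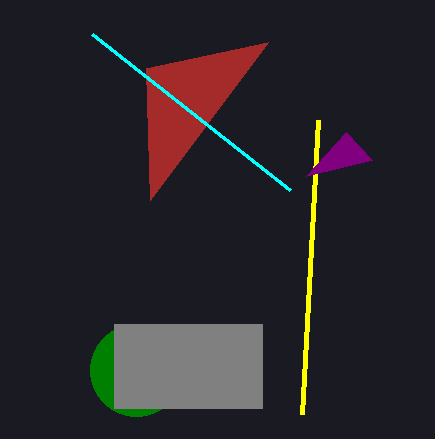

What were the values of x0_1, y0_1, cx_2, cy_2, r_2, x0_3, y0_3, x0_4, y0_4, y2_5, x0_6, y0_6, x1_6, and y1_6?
x0_1 = 150; y0_1 = 200; cx_2 = 136; cy_2 = 370; r_2 = 46; x0_3 = 318; y0_3 = 120; x0_4 = 290; y0_4 = 190; y2_5 = 160; x0_6 = 114; y0_6 = 324; x1_6 = 262; y1_6 = 408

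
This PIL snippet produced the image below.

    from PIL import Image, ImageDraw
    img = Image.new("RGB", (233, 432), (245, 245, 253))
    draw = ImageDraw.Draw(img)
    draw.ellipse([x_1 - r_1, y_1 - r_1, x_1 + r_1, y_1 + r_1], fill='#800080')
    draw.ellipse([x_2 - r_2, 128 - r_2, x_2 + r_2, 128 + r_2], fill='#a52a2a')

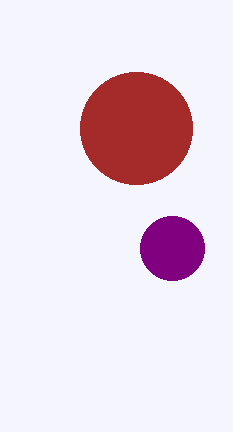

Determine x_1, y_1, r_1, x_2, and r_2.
x_1 = 172, y_1 = 248, r_1 = 32, x_2 = 136, r_2 = 56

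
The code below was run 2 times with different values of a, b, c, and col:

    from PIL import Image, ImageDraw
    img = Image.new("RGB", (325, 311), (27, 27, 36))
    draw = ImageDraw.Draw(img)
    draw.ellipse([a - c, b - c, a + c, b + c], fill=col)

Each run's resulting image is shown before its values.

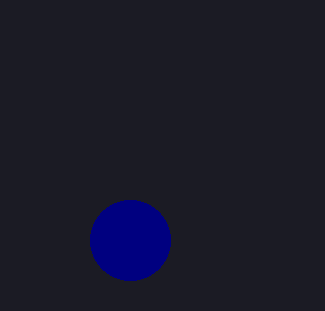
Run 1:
a = 130, b = 240, c = 40, col = 'navy'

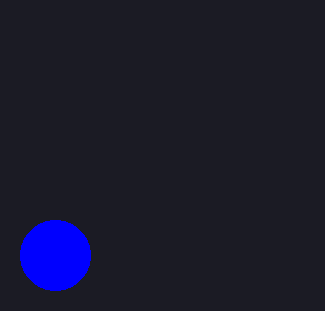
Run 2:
a = 55
b = 255
c = 35
col = 'blue'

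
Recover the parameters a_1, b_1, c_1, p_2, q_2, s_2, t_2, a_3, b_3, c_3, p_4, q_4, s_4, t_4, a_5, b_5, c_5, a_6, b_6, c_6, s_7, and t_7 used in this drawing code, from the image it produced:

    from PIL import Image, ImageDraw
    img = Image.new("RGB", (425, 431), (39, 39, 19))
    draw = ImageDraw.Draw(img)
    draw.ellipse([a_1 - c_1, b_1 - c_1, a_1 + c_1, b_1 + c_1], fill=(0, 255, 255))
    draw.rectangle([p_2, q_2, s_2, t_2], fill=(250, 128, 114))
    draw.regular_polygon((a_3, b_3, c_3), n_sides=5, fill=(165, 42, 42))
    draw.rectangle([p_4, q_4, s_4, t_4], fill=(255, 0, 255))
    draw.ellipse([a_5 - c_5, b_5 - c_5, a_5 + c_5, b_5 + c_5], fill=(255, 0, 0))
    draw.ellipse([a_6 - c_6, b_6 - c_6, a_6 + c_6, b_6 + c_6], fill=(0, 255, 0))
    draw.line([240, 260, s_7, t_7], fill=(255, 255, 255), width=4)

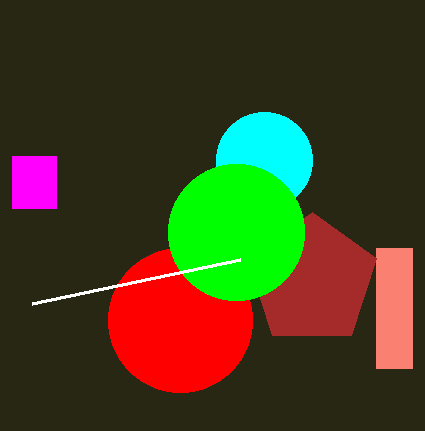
a_1 = 264; b_1 = 160; c_1 = 48; p_2 = 376; q_2 = 248; s_2 = 412; t_2 = 368; a_3 = 312; b_3 = 280; c_3 = 68; p_4 = 12; q_4 = 156; s_4 = 56; t_4 = 208; a_5 = 180; b_5 = 320; c_5 = 72; a_6 = 236; b_6 = 232; c_6 = 68; s_7 = 32; t_7 = 304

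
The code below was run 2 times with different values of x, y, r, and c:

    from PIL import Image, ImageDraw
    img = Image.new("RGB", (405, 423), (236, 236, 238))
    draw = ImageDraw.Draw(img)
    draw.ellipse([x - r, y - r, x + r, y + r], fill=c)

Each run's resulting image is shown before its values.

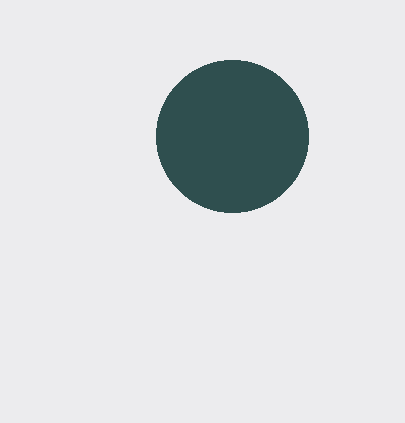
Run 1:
x = 232; y = 136; r = 76; c = 'darkslategray'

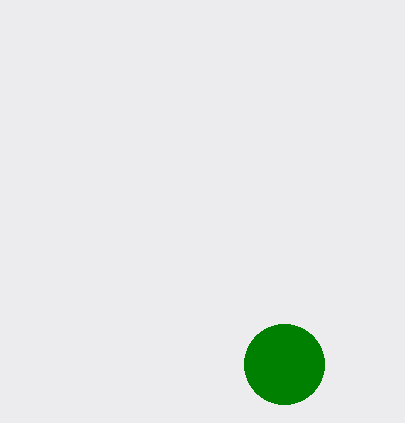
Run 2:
x = 284, y = 364, r = 40, c = 'green'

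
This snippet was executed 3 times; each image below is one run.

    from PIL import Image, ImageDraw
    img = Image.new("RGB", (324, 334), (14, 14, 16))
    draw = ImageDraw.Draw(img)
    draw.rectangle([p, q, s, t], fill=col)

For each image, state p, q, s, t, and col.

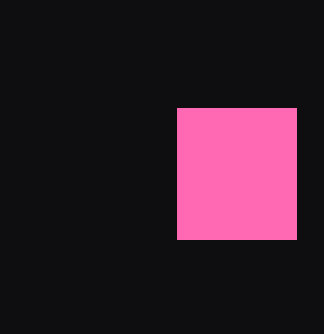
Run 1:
p = 177, q = 108, s = 296, t = 239, col = 'hotpink'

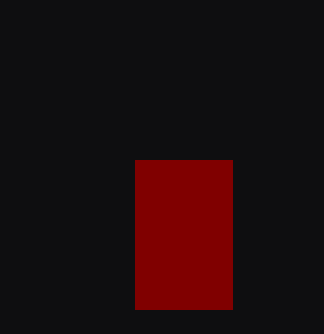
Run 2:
p = 135; q = 160; s = 232; t = 309; col = 'maroon'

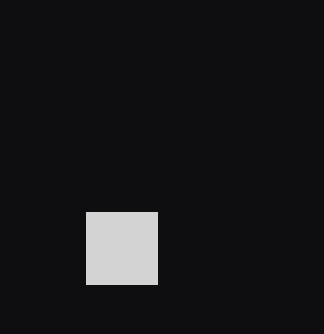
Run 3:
p = 86; q = 212; s = 157; t = 284; col = 'lightgray'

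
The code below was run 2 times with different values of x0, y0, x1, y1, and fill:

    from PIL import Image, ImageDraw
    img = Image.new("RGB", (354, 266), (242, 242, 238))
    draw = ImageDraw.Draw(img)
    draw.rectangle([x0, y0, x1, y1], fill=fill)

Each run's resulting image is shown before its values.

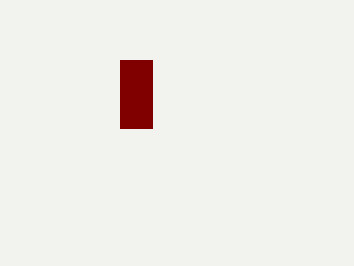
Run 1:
x0 = 120, y0 = 60, x1 = 152, y1 = 128, fill = 'maroon'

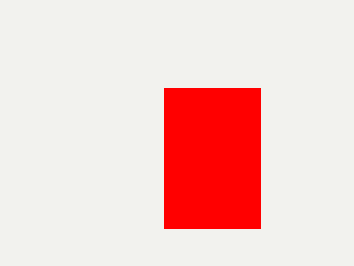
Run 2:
x0 = 164; y0 = 88; x1 = 260; y1 = 228; fill = 'red'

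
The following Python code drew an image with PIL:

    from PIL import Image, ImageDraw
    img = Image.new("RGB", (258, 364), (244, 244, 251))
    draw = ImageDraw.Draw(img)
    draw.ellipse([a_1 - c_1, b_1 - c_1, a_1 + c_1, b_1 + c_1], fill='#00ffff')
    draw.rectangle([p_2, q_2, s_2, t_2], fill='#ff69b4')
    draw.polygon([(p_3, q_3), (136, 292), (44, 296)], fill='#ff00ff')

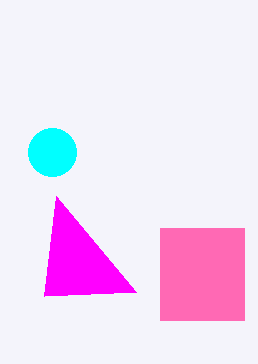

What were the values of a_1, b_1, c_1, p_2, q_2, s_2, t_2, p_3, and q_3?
a_1 = 52, b_1 = 152, c_1 = 24, p_2 = 160, q_2 = 228, s_2 = 244, t_2 = 320, p_3 = 56, q_3 = 196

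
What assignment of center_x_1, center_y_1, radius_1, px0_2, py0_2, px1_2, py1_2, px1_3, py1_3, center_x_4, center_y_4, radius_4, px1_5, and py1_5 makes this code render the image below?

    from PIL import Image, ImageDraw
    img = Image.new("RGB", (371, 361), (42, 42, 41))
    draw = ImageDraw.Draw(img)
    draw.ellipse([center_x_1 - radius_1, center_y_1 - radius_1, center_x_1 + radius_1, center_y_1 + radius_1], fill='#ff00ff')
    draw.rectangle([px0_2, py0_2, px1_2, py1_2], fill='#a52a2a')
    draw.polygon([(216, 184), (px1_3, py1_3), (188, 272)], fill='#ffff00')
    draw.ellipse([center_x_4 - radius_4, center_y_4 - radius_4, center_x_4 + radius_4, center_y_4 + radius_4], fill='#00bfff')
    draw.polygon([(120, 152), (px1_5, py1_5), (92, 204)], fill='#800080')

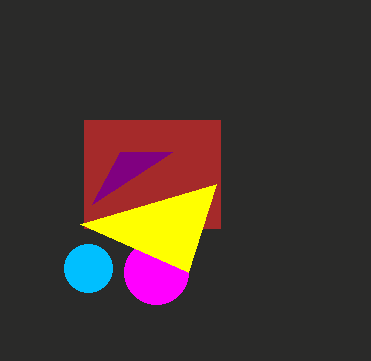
center_x_1 = 156
center_y_1 = 272
radius_1 = 32
px0_2 = 84
py0_2 = 120
px1_2 = 220
py1_2 = 228
px1_3 = 80
py1_3 = 224
center_x_4 = 88
center_y_4 = 268
radius_4 = 24
px1_5 = 172
py1_5 = 152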